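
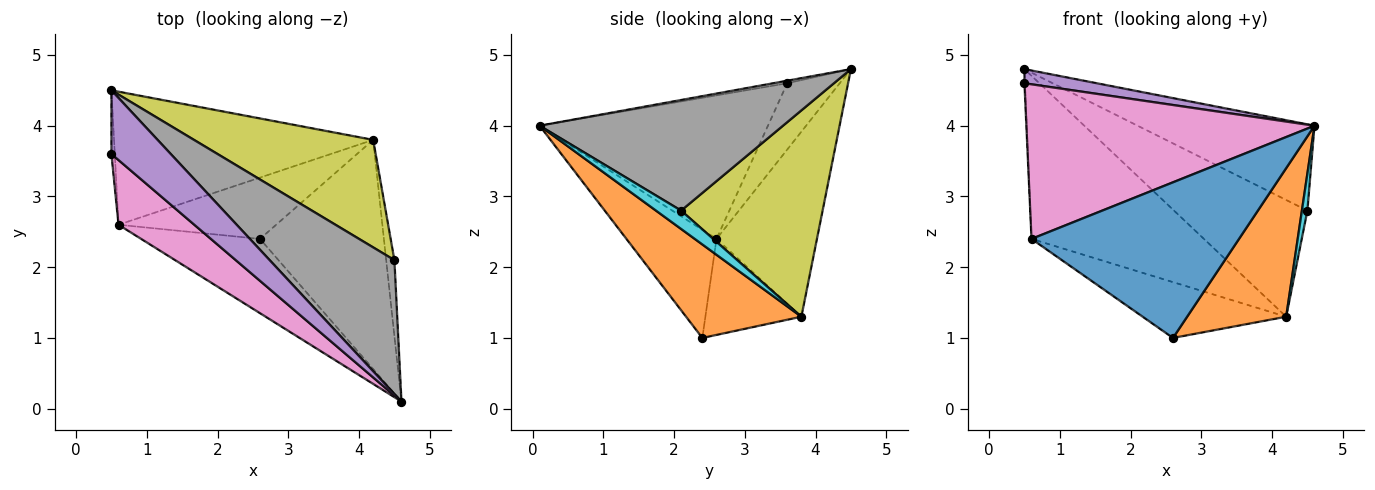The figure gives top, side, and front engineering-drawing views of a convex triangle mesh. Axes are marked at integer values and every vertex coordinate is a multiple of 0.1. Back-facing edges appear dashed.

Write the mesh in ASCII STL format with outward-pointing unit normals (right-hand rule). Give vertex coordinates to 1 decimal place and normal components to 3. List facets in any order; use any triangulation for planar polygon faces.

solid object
 facet normal -0.365 -0.840 -0.401
  outer loop
   vertex 0.6 2.6 2.4
   vertex 2.6 2.4 1.0
   vertex 4.6 0.1 4.0
  endloop
 endfacet
 facet normal 0.535 -0.460 -0.709
  outer loop
   vertex 4.2 3.8 1.3
   vertex 4.6 0.1 4.0
   vertex 2.6 2.4 1.0
  endloop
 endfacet
 facet normal -0.411 0.706 -0.576
  outer loop
   vertex 4.2 3.8 1.3
   vertex 0.6 2.6 2.4
   vertex 0.5 4.5 4.8
  endloop
 endfacet
 facet normal -0.411 0.614 -0.674
  outer loop
   vertex 4.2 3.8 1.3
   vertex 2.6 2.4 1.0
   vertex 0.6 2.6 2.4
  endloop
 endfacet
 facet normal -0.042 -0.217 0.975
  outer loop
   vertex 0.5 3.6 4.6
   vertex 4.6 0.1 4.0
   vertex 0.5 4.5 4.8
  endloop
 endfacet
 facet normal -0.999 0.011 -0.050
  outer loop
   vertex 0.5 3.6 4.6
   vertex 0.5 4.5 4.8
   vertex 0.6 2.6 2.4
  endloop
 endfacet
 facet normal -0.590 -0.745 0.312
  outer loop
   vertex 0.5 3.6 4.6
   vertex 0.6 2.6 2.4
   vertex 4.6 0.1 4.0
  endloop
 endfacet
 facet normal 0.598 0.434 0.674
  outer loop
   vertex 4.5 2.1 2.8
   vertex 0.5 4.5 4.8
   vertex 4.6 0.1 4.0
  endloop
 endfacet
 facet normal 0.615 0.580 0.534
  outer loop
   vertex 4.5 2.1 2.8
   vertex 4.2 3.8 1.3
   vertex 0.5 4.5 4.8
  endloop
 endfacet
 facet normal 0.895 -0.196 -0.401
  outer loop
   vertex 4.5 2.1 2.8
   vertex 4.6 0.1 4.0
   vertex 4.2 3.8 1.3
  endloop
 endfacet
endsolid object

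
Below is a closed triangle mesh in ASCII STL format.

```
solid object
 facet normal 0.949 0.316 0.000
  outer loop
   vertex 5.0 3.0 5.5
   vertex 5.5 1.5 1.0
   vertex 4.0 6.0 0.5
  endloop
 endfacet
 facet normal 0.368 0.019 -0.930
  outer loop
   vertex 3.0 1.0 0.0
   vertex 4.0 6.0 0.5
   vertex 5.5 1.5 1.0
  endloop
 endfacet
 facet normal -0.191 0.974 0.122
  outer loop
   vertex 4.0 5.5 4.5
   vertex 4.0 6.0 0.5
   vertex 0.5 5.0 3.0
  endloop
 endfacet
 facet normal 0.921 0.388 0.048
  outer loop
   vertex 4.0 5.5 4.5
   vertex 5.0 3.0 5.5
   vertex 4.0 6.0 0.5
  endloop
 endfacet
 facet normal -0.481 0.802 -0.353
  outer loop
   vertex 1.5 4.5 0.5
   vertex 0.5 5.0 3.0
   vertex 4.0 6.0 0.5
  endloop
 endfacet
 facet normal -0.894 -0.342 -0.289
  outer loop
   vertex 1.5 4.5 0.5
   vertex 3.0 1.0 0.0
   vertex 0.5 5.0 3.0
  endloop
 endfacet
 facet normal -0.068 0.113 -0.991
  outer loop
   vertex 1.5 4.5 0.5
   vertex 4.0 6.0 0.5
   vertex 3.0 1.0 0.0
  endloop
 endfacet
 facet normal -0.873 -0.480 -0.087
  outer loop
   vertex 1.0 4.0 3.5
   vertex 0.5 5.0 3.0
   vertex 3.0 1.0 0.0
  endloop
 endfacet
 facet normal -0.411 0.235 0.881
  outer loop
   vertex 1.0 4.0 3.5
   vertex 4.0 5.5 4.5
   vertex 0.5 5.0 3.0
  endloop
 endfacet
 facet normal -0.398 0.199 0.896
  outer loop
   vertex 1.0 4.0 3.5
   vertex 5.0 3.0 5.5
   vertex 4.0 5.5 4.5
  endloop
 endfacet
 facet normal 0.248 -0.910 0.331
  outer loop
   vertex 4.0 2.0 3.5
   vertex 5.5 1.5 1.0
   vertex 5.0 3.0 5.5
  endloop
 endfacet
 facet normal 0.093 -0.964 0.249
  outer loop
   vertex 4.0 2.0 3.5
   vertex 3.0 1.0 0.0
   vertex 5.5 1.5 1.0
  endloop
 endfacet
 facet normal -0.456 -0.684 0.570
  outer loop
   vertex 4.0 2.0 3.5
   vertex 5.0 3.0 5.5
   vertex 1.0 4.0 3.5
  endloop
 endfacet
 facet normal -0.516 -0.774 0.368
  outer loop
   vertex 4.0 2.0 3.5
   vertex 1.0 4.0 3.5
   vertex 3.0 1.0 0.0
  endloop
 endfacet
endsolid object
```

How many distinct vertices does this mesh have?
9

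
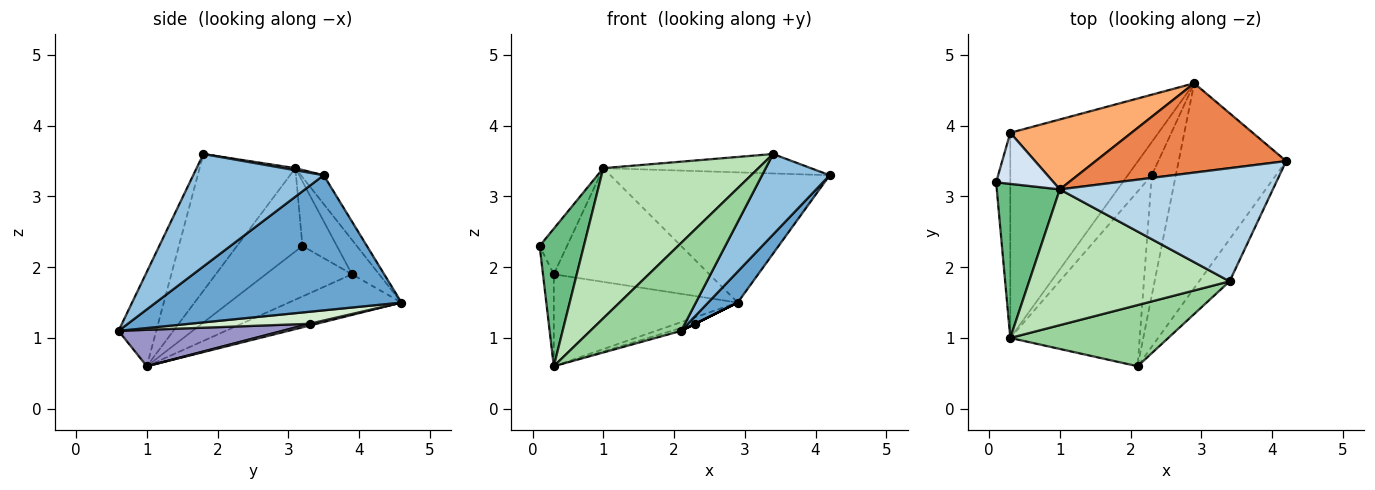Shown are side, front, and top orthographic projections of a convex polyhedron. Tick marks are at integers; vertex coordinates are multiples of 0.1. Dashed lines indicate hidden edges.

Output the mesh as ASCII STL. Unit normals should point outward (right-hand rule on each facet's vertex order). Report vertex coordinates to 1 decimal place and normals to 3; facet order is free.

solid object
 facet normal 0.779 -0.094 -0.620
  outer loop
   vertex 2.9 4.6 1.5
   vertex 4.2 3.5 3.3
   vertex 2.1 0.6 1.1
  endloop
 endfacet
 facet normal 0.863 -0.447 -0.234
  outer loop
   vertex 3.4 1.8 3.6
   vertex 2.1 0.6 1.1
   vertex 4.2 3.5 3.3
  endloop
 endfacet
 facet normal 0.010 0.169 0.986
  outer loop
   vertex 1.0 3.1 3.4
   vertex 3.4 1.8 3.6
   vertex 4.2 3.5 3.3
  endloop
 endfacet
 facet normal -0.642 0.510 0.572
  outer loop
   vertex 1.0 3.1 3.4
   vertex 0.3 3.9 1.9
   vertex 0.1 3.2 2.3
  endloop
 endfacet
 facet normal -0.085 0.822 0.564
  outer loop
   vertex 1.0 3.1 3.4
   vertex 4.2 3.5 3.3
   vertex 2.9 4.6 1.5
  endloop
 endfacet
 facet normal -0.147 0.843 0.518
  outer loop
   vertex 1.0 3.1 3.4
   vertex 2.9 4.6 1.5
   vertex 0.3 3.9 1.9
  endloop
 endfacet
 facet normal -0.243 0.397 -0.885
  outer loop
   vertex 0.3 1.0 0.6
   vertex 0.3 3.9 1.9
   vertex 2.9 4.6 1.5
  endloop
 endfacet
 facet normal -0.956 0.120 -0.268
  outer loop
   vertex 0.3 1.0 0.6
   vertex 0.1 3.2 2.3
   vertex 0.3 3.9 1.9
  endloop
 endfacet
 facet normal -0.702 -0.474 0.531
  outer loop
   vertex 0.3 1.0 0.6
   vertex 1.0 3.1 3.4
   vertex 0.1 3.2 2.3
  endloop
 endfacet
 facet normal -0.323 -0.777 0.541
  outer loop
   vertex 0.3 1.0 0.6
   vertex 2.1 0.6 1.1
   vertex 3.4 1.8 3.6
  endloop
 endfacet
 facet normal -0.416 -0.674 0.610
  outer loop
   vertex 0.3 1.0 0.6
   vertex 3.4 1.8 3.6
   vertex 1.0 3.1 3.4
  endloop
 endfacet
 facet normal 0.447 0.000 -0.894
  outer loop
   vertex 2.3 3.3 1.2
   vertex 2.9 4.6 1.5
   vertex 2.1 0.6 1.1
  endloop
 endfacet
 facet normal 0.271 0.016 -0.963
  outer loop
   vertex 2.3 3.3 1.2
   vertex 2.1 0.6 1.1
   vertex 0.3 1.0 0.6
  endloop
 endfacet
 facet normal 0.072 0.193 -0.979
  outer loop
   vertex 2.3 3.3 1.2
   vertex 0.3 1.0 0.6
   vertex 2.9 4.6 1.5
  endloop
 endfacet
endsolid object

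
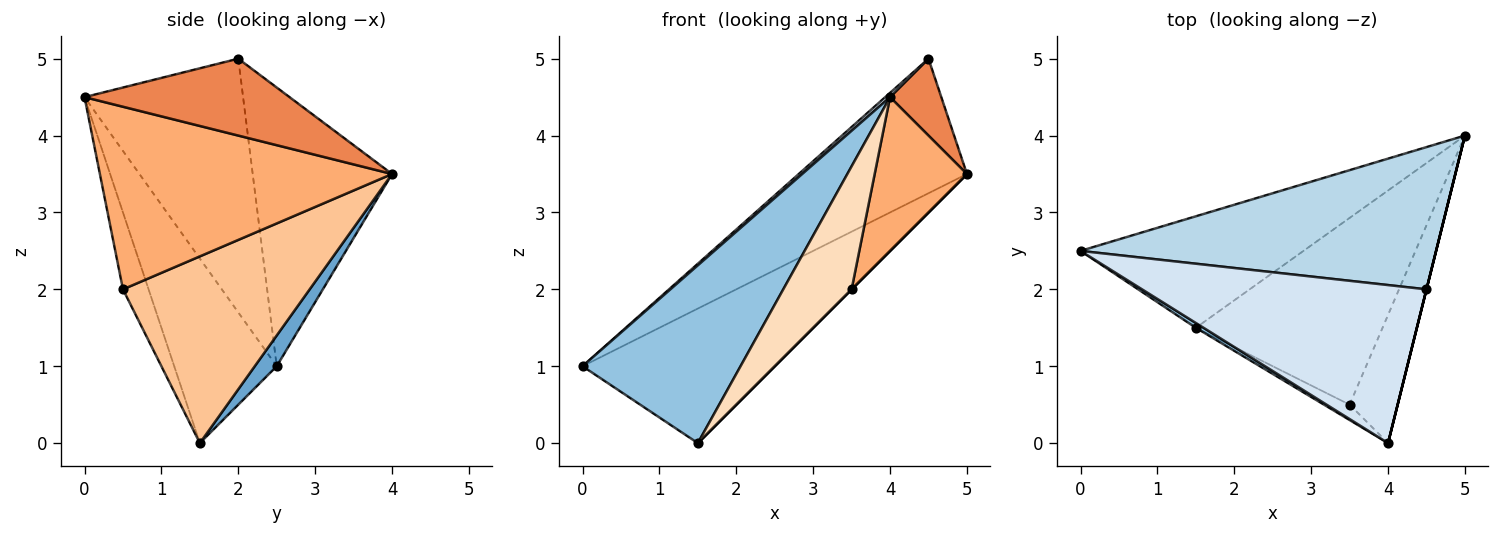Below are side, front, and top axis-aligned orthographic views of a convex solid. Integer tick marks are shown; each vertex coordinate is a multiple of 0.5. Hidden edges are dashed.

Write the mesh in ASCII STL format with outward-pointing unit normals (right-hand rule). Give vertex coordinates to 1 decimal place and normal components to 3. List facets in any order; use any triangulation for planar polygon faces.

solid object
 facet normal 0.088 0.767 -0.636
  outer loop
   vertex 1.5 1.5 0.0
   vertex 0.0 2.5 1.0
   vertex 5.0 4.0 3.5
  endloop
 endfacet
 facet normal -0.544 -0.839 0.023
  outer loop
   vertex 1.5 1.5 0.0
   vertex 4.0 0.0 4.5
   vertex 0.0 2.5 1.0
  endloop
 endfacet
 facet normal -0.495 0.597 0.631
  outer loop
   vertex 4.5 2.0 5.0
   vertex 5.0 4.0 3.5
   vertex 0.0 2.5 1.0
  endloop
 endfacet
 facet normal -0.665 -0.020 0.746
  outer loop
   vertex 4.5 2.0 5.0
   vertex 0.0 2.5 1.0
   vertex 4.0 0.0 4.5
  endloop
 endfacet
 facet normal 0.970 -0.243 0.000
  outer loop
   vertex 4.5 2.0 5.0
   vertex 4.0 0.0 4.5
   vertex 5.0 4.0 3.5
  endloop
 endfacet
 facet normal 0.925 -0.292 -0.243
  outer loop
   vertex 3.5 0.5 2.0
   vertex 5.0 4.0 3.5
   vertex 4.0 0.0 4.5
  endloop
 endfacet
 facet normal 0.707 0.000 -0.707
  outer loop
   vertex 3.5 0.5 2.0
   vertex 1.5 1.5 0.0
   vertex 5.0 4.0 3.5
  endloop
 endfacet
 facet normal -0.349 -0.930 -0.116
  outer loop
   vertex 3.5 0.5 2.0
   vertex 4.0 0.0 4.5
   vertex 1.5 1.5 0.0
  endloop
 endfacet
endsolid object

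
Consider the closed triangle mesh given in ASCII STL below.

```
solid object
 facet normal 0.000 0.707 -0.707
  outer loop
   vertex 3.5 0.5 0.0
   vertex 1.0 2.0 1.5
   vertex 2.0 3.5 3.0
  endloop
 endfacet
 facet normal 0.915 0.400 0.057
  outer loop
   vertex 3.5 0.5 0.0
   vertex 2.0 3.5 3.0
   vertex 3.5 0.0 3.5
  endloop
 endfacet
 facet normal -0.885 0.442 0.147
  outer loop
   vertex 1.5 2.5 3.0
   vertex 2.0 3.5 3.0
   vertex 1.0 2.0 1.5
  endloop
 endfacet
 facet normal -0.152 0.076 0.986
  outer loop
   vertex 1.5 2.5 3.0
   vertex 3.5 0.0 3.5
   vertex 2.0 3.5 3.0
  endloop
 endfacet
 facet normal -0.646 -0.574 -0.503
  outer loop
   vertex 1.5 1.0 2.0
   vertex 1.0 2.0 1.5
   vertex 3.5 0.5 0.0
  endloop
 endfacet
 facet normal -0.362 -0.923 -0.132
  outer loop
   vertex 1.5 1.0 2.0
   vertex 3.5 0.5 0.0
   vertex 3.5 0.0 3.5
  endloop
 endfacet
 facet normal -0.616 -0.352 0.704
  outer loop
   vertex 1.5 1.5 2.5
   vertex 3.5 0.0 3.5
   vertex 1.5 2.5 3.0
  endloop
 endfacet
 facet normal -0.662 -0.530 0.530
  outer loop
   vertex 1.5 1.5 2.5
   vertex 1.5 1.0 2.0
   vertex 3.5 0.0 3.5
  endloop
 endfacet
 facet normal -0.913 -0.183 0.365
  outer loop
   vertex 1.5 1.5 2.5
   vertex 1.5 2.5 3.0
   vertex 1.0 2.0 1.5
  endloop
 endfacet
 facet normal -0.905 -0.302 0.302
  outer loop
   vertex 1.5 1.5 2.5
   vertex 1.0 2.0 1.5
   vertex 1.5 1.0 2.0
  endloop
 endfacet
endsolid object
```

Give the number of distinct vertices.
7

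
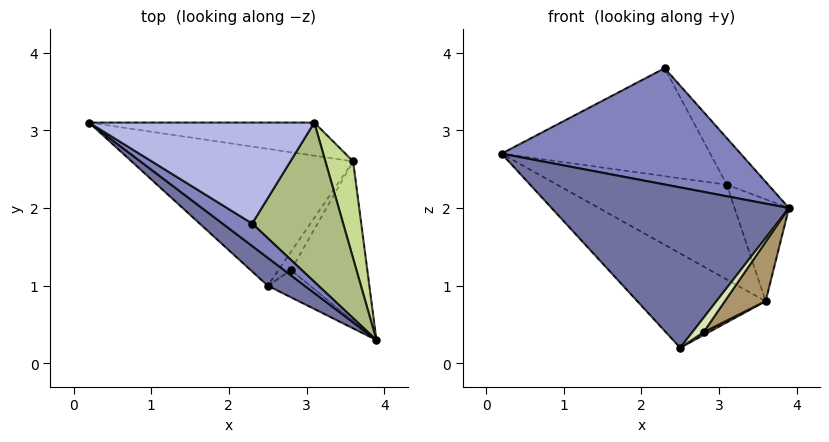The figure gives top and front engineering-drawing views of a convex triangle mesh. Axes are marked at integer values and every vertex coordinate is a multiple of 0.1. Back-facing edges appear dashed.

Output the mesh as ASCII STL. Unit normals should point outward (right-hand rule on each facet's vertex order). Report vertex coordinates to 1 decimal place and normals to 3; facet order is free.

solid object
 facet normal -0.581 -0.802 0.140
  outer loop
   vertex 2.5 1.0 0.2
   vertex 3.9 0.3 2.0
   vertex 0.2 3.1 2.7
  endloop
 endfacet
 facet normal -0.577 -0.802 0.155
  outer loop
   vertex 2.3 1.8 3.8
   vertex 0.2 3.1 2.7
   vertex 3.9 0.3 2.0
  endloop
 endfacet
 facet normal -0.352 0.531 -0.770
  outer loop
   vertex 3.6 2.6 0.8
   vertex 2.5 1.0 0.2
   vertex 0.2 3.1 2.7
  endloop
 endfacet
 facet normal 0.094 0.727 0.680
  outer loop
   vertex 3.1 3.1 2.3
   vertex 0.2 3.1 2.7
   vertex 2.3 1.8 3.8
  endloop
 endfacet
 facet normal -0.045 0.943 -0.330
  outer loop
   vertex 3.1 3.1 2.3
   vertex 3.6 2.6 0.8
   vertex 0.2 3.1 2.7
  endloop
 endfacet
 facet normal 0.802 0.168 0.573
  outer loop
   vertex 3.1 3.1 2.3
   vertex 2.3 1.8 3.8
   vertex 3.9 0.3 2.0
  endloop
 endfacet
 facet normal 0.941 0.244 0.232
  outer loop
   vertex 3.1 3.1 2.3
   vertex 3.9 0.3 2.0
   vertex 3.6 2.6 0.8
  endloop
 endfacet
 facet normal 0.670 -0.348 -0.656
  outer loop
   vertex 2.8 1.2 0.4
   vertex 3.9 0.3 2.0
   vertex 2.5 1.0 0.2
  endloop
 endfacet
 facet normal 0.733 -0.237 -0.637
  outer loop
   vertex 2.8 1.2 0.4
   vertex 3.6 2.6 0.8
   vertex 3.9 0.3 2.0
  endloop
 endfacet
 facet normal 0.605 -0.121 -0.787
  outer loop
   vertex 2.8 1.2 0.4
   vertex 2.5 1.0 0.2
   vertex 3.6 2.6 0.8
  endloop
 endfacet
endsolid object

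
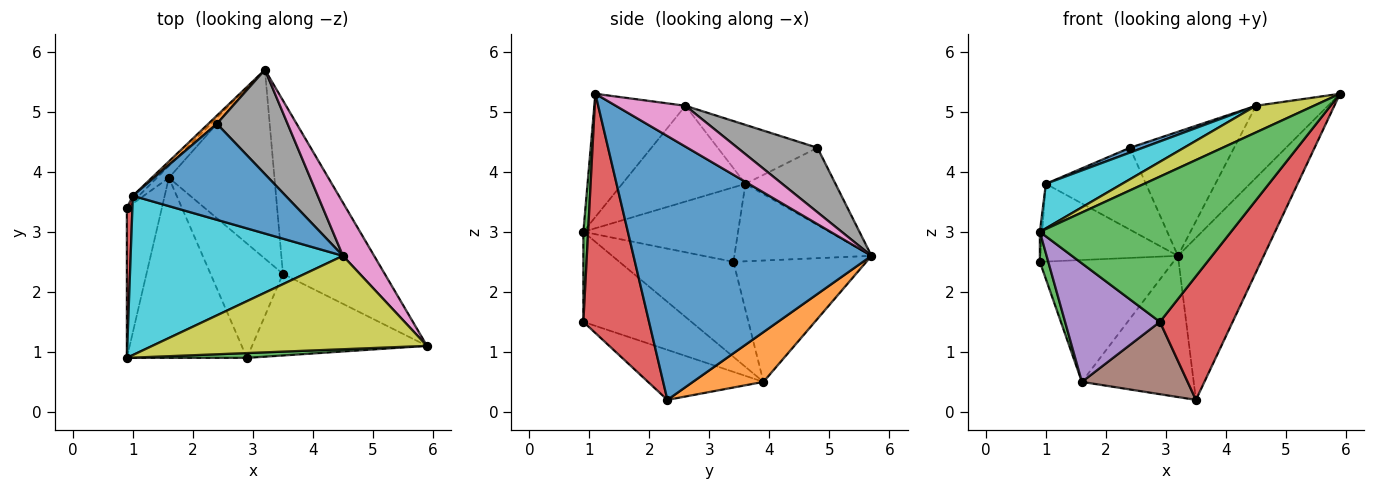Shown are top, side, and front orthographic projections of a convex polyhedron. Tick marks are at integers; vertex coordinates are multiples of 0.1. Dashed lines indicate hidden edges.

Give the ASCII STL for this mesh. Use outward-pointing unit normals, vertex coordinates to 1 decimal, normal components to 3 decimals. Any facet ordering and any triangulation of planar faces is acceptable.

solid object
 facet normal 0.884 0.319 -0.341
  outer loop
   vertex 3.5 2.3 0.2
   vertex 3.2 5.7 2.6
   vertex 5.9 1.1 5.3
  endloop
 endfacet
 facet normal 0.353 0.560 -0.749
  outer loop
   vertex 1.6 3.9 0.5
   vertex 3.2 5.7 2.6
   vertex 3.5 2.3 0.2
  endloop
 endfacet
 facet normal 0.025 -0.999 0.033
  outer loop
   vertex 2.9 0.9 1.5
   vertex 5.9 1.1 5.3
   vertex 0.9 0.9 3.0
  endloop
 endfacet
 facet normal 0.602 -0.667 -0.440
  outer loop
   vertex 2.9 0.9 1.5
   vertex 3.5 2.3 0.2
   vertex 5.9 1.1 5.3
  endloop
 endfacet
 facet normal -0.531 -0.466 -0.708
  outer loop
   vertex 2.9 0.9 1.5
   vertex 0.9 0.9 3.0
   vertex 1.6 3.9 0.5
  endloop
 endfacet
 facet normal -0.504 -0.462 -0.730
  outer loop
   vertex 2.9 0.9 1.5
   vertex 1.6 3.9 0.5
   vertex 3.5 2.3 0.2
  endloop
 endfacet
 facet normal 0.614 0.635 0.469
  outer loop
   vertex 4.5 2.6 5.1
   vertex 5.9 1.1 5.3
   vertex 3.2 5.7 2.6
  endloop
 endfacet
 facet normal 0.506 0.660 0.555
  outer loop
   vertex 4.5 2.6 5.1
   vertex 3.2 5.7 2.6
   vertex 2.4 4.8 4.4
  endloop
 endfacet
 facet normal -0.396 -0.252 0.883
  outer loop
   vertex 4.5 2.6 5.1
   vertex 0.9 0.9 3.0
   vertex 5.9 1.1 5.3
  endloop
 endfacet
 facet normal -0.399 -0.247 0.883
  outer loop
   vertex 1.0 3.6 3.8
   vertex 0.9 0.9 3.0
   vertex 4.5 2.6 5.1
  endloop
 endfacet
 facet normal -0.359 -0.047 0.932
  outer loop
   vertex 1.0 3.6 3.8
   vertex 4.5 2.6 5.1
   vertex 2.4 4.8 4.4
  endloop
 endfacet
 facet normal -0.667 0.741 0.074
  outer loop
   vertex 1.0 3.6 3.8
   vertex 2.4 4.8 4.4
   vertex 3.2 5.7 2.6
  endloop
 endfacet
 facet normal -0.936 -0.069 -0.345
  outer loop
   vertex 0.9 3.4 2.5
   vertex 1.6 3.9 0.5
   vertex 0.9 0.9 3.0
  endloop
 endfacet
 facet normal -0.997 0.015 0.074
  outer loop
   vertex 0.9 3.4 2.5
   vertex 0.9 0.9 3.0
   vertex 1.0 3.6 3.8
  endloop
 endfacet
 facet normal -0.704 0.707 -0.070
  outer loop
   vertex 0.9 3.4 2.5
   vertex 3.2 5.7 2.6
   vertex 1.6 3.9 0.5
  endloop
 endfacet
 facet normal -0.705 0.707 -0.055
  outer loop
   vertex 0.9 3.4 2.5
   vertex 1.0 3.6 3.8
   vertex 3.2 5.7 2.6
  endloop
 endfacet
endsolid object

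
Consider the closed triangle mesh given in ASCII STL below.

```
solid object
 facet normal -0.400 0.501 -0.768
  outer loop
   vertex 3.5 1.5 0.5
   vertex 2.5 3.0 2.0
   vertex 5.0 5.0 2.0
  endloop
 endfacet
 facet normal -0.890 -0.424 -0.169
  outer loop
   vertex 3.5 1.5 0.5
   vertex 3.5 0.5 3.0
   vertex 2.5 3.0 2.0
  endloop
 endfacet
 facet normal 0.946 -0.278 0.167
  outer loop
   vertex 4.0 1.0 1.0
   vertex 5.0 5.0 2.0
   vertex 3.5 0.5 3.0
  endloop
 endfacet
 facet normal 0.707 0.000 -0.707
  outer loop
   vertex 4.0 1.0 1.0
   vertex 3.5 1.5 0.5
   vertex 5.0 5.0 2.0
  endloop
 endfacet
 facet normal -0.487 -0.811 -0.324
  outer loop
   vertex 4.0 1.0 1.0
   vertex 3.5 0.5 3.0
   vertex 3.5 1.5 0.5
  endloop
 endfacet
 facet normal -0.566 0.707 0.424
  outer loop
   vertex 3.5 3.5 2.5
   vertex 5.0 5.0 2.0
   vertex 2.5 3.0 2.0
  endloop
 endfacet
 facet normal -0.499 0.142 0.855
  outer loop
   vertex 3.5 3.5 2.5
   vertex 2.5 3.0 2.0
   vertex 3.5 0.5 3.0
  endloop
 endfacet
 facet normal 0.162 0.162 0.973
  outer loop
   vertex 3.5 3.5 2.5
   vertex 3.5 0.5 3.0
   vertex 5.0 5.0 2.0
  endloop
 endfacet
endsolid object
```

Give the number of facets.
8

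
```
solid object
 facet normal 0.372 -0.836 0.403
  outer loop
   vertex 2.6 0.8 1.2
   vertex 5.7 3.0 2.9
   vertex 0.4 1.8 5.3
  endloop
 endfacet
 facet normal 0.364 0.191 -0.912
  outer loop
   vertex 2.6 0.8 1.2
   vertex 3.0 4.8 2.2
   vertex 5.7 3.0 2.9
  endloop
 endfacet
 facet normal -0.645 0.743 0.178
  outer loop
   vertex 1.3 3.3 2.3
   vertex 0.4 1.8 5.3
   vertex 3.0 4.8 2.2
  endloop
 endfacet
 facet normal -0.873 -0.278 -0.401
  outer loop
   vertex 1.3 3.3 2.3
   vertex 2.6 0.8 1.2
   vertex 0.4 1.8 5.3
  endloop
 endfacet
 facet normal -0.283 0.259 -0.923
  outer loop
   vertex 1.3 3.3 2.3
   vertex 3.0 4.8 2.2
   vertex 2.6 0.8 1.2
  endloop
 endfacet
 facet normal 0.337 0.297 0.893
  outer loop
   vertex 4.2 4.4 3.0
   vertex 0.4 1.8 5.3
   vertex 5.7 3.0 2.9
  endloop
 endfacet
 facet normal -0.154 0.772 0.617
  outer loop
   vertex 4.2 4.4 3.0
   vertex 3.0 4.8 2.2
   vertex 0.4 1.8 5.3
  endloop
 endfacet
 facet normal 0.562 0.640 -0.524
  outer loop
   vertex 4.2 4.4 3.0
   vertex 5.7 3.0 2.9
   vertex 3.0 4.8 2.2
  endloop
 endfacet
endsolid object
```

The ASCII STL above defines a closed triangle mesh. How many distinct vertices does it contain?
6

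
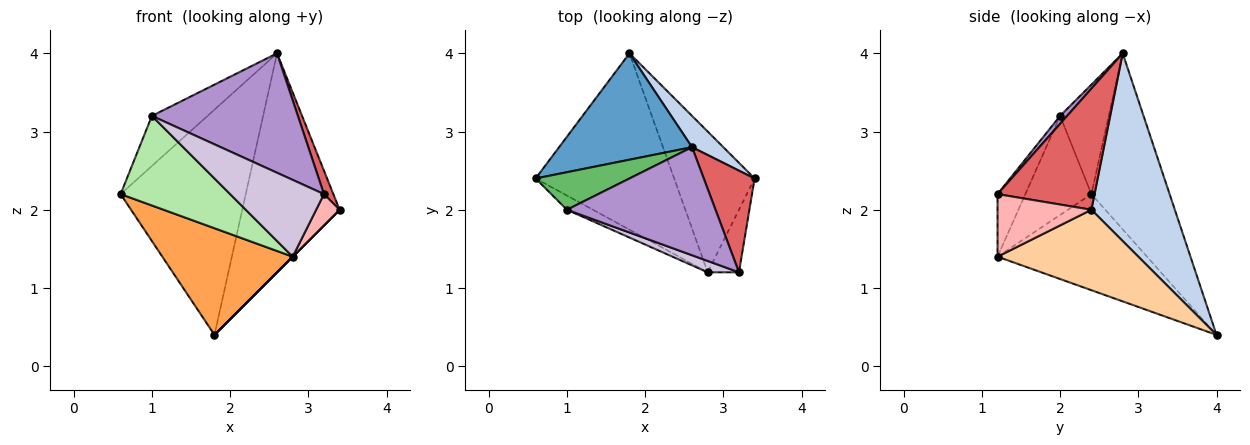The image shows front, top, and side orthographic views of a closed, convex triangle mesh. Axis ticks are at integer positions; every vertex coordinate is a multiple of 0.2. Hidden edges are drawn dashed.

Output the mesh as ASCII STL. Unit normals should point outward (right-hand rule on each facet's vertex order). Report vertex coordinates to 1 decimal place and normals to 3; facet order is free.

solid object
 facet normal -0.492 0.787 0.372
  outer loop
   vertex 2.6 2.8 4.0
   vertex 1.8 4.0 0.4
   vertex 0.6 2.4 2.2
  endloop
 endfacet
 facet normal 0.647 0.755 0.108
  outer loop
   vertex 2.6 2.8 4.0
   vertex 3.4 2.4 2.0
   vertex 1.8 4.0 0.4
  endloop
 endfacet
 facet normal -0.510 -0.445 -0.736
  outer loop
   vertex 2.8 1.2 1.4
   vertex 0.6 2.4 2.2
   vertex 1.8 4.0 0.4
  endloop
 endfacet
 facet normal 0.707 0.000 -0.707
  outer loop
   vertex 2.8 1.2 1.4
   vertex 1.8 4.0 0.4
   vertex 3.4 2.4 2.0
  endloop
 endfacet
 facet normal -0.573 0.655 0.492
  outer loop
   vertex 1.0 2.0 3.2
   vertex 2.6 2.8 4.0
   vertex 0.6 2.4 2.2
  endloop
 endfacet
 facet normal -0.512 -0.848 -0.135
  outer loop
   vertex 1.0 2.0 3.2
   vertex 0.6 2.4 2.2
   vertex 2.8 1.2 1.4
  endloop
 endfacet
 facet normal 0.919 -0.089 0.385
  outer loop
   vertex 3.2 1.2 2.2
   vertex 3.4 2.4 2.0
   vertex 2.6 2.8 4.0
  endloop
 endfacet
 facet normal 0.873 -0.218 -0.436
  outer loop
   vertex 3.2 1.2 2.2
   vertex 2.8 1.2 1.4
   vertex 3.4 2.4 2.0
  endloop
 endfacet
 facet normal 0.035 -0.741 0.670
  outer loop
   vertex 3.2 1.2 2.2
   vertex 2.6 2.8 4.0
   vertex 1.0 2.0 3.2
  endloop
 endfacet
 facet normal -0.281 -0.949 0.141
  outer loop
   vertex 3.2 1.2 2.2
   vertex 1.0 2.0 3.2
   vertex 2.8 1.2 1.4
  endloop
 endfacet
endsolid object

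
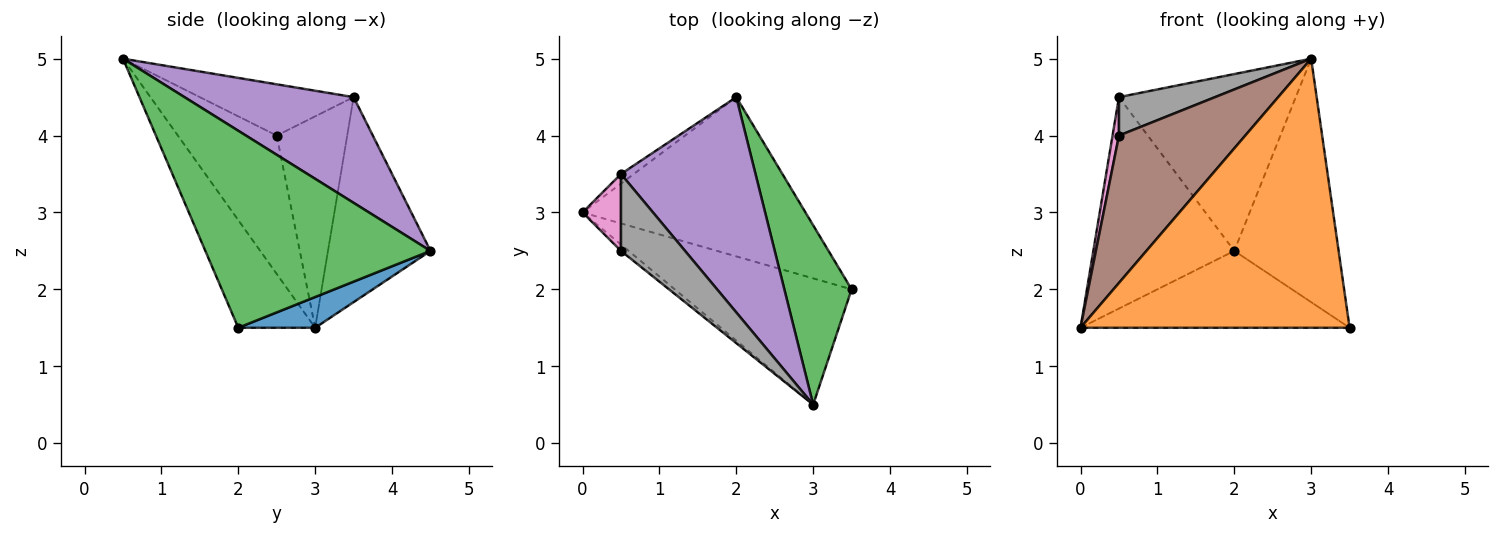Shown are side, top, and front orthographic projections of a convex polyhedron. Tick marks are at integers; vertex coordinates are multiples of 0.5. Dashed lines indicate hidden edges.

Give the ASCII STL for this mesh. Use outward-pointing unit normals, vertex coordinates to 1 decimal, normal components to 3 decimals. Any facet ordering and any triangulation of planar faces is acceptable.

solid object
 facet normal 0.123 0.431 -0.894
  outer loop
   vertex 2.0 4.5 2.5
   vertex 3.5 2.0 1.5
   vertex 0.0 3.0 1.5
  endloop
 endfacet
 facet normal -0.250 -0.876 -0.411
  outer loop
   vertex 3.0 0.5 5.0
   vertex 0.0 3.0 1.5
   vertex 3.5 2.0 1.5
  endloop
 endfacet
 facet normal 0.867 0.402 0.296
  outer loop
   vertex 3.0 0.5 5.0
   vertex 3.5 2.0 1.5
   vertex 2.0 4.5 2.5
  endloop
 endfacet
 facet normal -0.588 0.808 -0.037
  outer loop
   vertex 0.5 3.5 4.5
   vertex 2.0 4.5 2.5
   vertex 0.0 3.0 1.5
  endloop
 endfacet
 facet normal 0.519 0.543 0.661
  outer loop
   vertex 0.5 3.5 4.5
   vertex 3.0 0.5 5.0
   vertex 2.0 4.5 2.5
  endloop
 endfacet
 facet normal -0.616 -0.787 -0.034
  outer loop
   vertex 0.5 2.5 4.0
   vertex 0.0 3.0 1.5
   vertex 3.0 0.5 5.0
  endloop
 endfacet
 facet normal -0.980 -0.089 0.178
  outer loop
   vertex 0.5 2.5 4.0
   vertex 0.5 3.5 4.5
   vertex 0.0 3.0 1.5
  endloop
 endfacet
 facet normal -0.582 -0.364 0.727
  outer loop
   vertex 0.5 2.5 4.0
   vertex 3.0 0.5 5.0
   vertex 0.5 3.5 4.5
  endloop
 endfacet
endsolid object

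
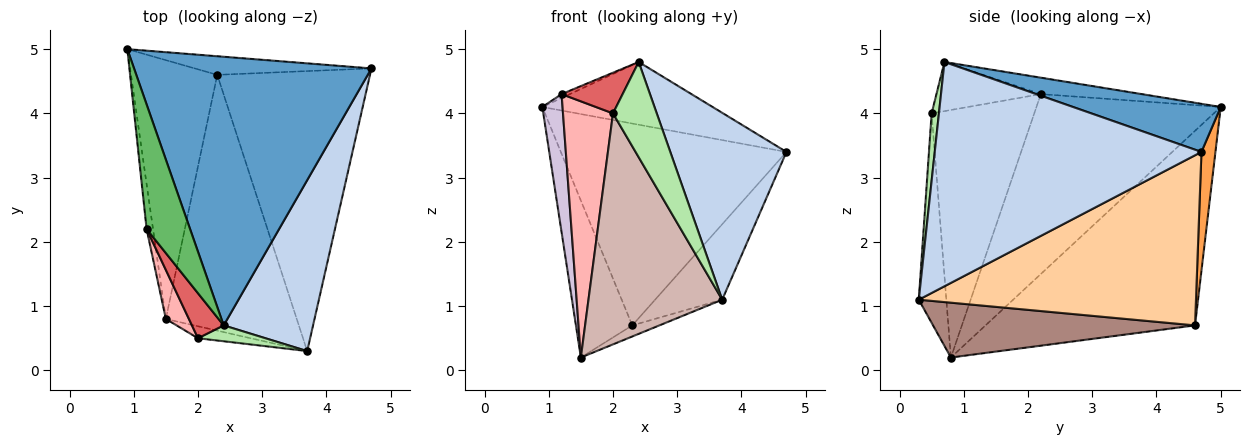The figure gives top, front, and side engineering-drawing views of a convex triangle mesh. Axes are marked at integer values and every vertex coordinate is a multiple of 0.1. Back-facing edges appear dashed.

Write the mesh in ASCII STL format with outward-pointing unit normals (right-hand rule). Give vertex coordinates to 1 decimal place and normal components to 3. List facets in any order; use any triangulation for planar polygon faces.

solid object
 facet normal 0.194 0.223 0.955
  outer loop
   vertex 2.4 0.7 4.8
   vertex 4.7 4.7 3.4
   vertex 0.9 5.0 4.1
  endloop
 endfacet
 facet normal 0.861 -0.375 0.343
  outer loop
   vertex 2.4 0.7 4.8
   vertex 3.7 0.3 1.1
   vertex 4.7 4.7 3.4
  endloop
 endfacet
 facet normal 0.062 0.994 -0.092
  outer loop
   vertex 2.3 4.6 0.7
   vertex 0.9 5.0 4.1
   vertex 4.7 4.7 3.4
  endloop
 endfacet
 facet normal 0.732 0.177 -0.658
  outer loop
   vertex 2.3 4.6 0.7
   vertex 4.7 4.7 3.4
   vertex 3.7 0.3 1.1
  endloop
 endfacet
 facet normal -0.353 0.029 0.935
  outer loop
   vertex 1.2 2.2 4.3
   vertex 2.4 0.7 4.8
   vertex 0.9 5.0 4.1
  endloop
 endfacet
 facet normal 0.162 -0.973 0.162
  outer loop
   vertex 2.0 0.5 4.0
   vertex 3.7 0.3 1.1
   vertex 2.4 0.7 4.8
  endloop
 endfacet
 facet normal -0.754 -0.441 0.487
  outer loop
   vertex 2.0 0.5 4.0
   vertex 2.4 0.7 4.8
   vertex 1.2 2.2 4.3
  endloop
 endfacet
 facet normal -0.896 -0.436 0.083
  outer loop
   vertex 1.5 0.8 0.2
   vertex 2.0 0.5 4.0
   vertex 1.2 2.2 4.3
  endloop
 endfacet
 facet normal -0.888 0.239 -0.394
  outer loop
   vertex 1.5 0.8 0.2
   vertex 0.9 5.0 4.1
   vertex 2.3 4.6 0.7
  endloop
 endfacet
 facet normal -0.993 -0.109 -0.035
  outer loop
   vertex 1.5 0.8 0.2
   vertex 1.2 2.2 4.3
   vertex 0.9 5.0 4.1
  endloop
 endfacet
 facet normal 0.386 0.040 -0.922
  outer loop
   vertex 1.5 0.8 0.2
   vertex 2.3 4.6 0.7
   vertex 3.7 0.3 1.1
  endloop
 endfacet
 facet normal -0.202 -0.978 -0.051
  outer loop
   vertex 1.5 0.8 0.2
   vertex 3.7 0.3 1.1
   vertex 2.0 0.5 4.0
  endloop
 endfacet
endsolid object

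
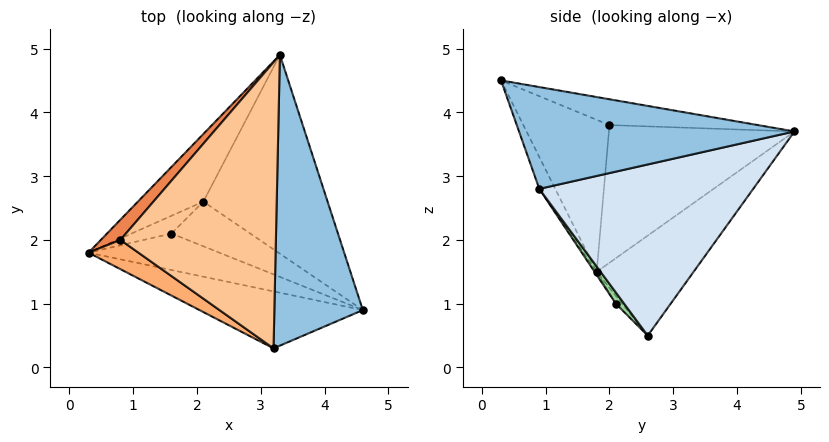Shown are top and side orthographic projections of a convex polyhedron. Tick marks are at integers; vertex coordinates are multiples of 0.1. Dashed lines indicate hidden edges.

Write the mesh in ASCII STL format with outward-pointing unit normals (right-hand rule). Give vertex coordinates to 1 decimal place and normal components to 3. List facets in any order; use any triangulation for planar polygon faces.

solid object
 facet normal -0.076 -0.919 -0.387
  outer loop
   vertex 3.2 0.3 4.5
   vertex 0.3 1.8 1.5
   vertex 4.6 0.9 2.8
  endloop
 endfacet
 facet normal 0.751 0.097 0.653
  outer loop
   vertex 3.2 0.3 4.5
   vertex 4.6 0.9 2.8
   vertex 3.3 4.9 3.7
  endloop
 endfacet
 facet normal -0.536 0.768 -0.351
  outer loop
   vertex 2.1 2.6 0.5
   vertex 0.3 1.8 1.5
   vertex 3.3 4.9 3.7
  endloop
 endfacet
 facet normal 0.753 0.368 -0.546
  outer loop
   vertex 2.1 2.6 0.5
   vertex 3.3 4.9 3.7
   vertex 4.6 0.9 2.8
  endloop
 endfacet
 facet normal -0.751 0.651 0.107
  outer loop
   vertex 0.8 2.0 3.8
   vertex 3.3 4.9 3.7
   vertex 0.3 1.8 1.5
  endloop
 endfacet
 facet normal -0.604 -0.772 0.198
  outer loop
   vertex 0.8 2.0 3.8
   vertex 0.3 1.8 1.5
   vertex 3.2 0.3 4.5
  endloop
 endfacet
 facet normal -0.161 0.173 0.972
  outer loop
   vertex 0.8 2.0 3.8
   vertex 3.2 0.3 4.5
   vertex 3.3 4.9 3.7
  endloop
 endfacet
 facet normal -0.013 -0.842 -0.539
  outer loop
   vertex 1.6 2.1 1.0
   vertex 4.6 0.9 2.8
   vertex 0.3 1.8 1.5
  endloop
 endfacet
 facet normal -0.154 -0.617 -0.772
  outer loop
   vertex 1.6 2.1 1.0
   vertex 0.3 1.8 1.5
   vertex 2.1 2.6 0.5
  endloop
 endfacet
 facet normal 0.094 -0.749 -0.656
  outer loop
   vertex 1.6 2.1 1.0
   vertex 2.1 2.6 0.5
   vertex 4.6 0.9 2.8
  endloop
 endfacet
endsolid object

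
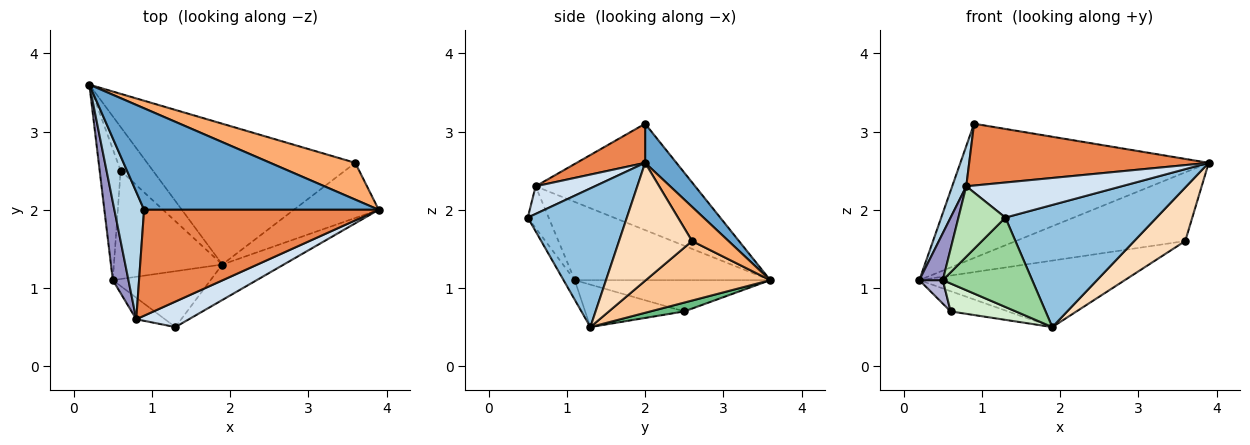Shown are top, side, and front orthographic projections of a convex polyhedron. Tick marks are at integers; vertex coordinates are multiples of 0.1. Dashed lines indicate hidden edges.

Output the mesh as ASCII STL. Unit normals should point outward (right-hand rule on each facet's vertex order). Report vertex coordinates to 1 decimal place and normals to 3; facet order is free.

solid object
 facet normal 0.100 0.794 0.600
  outer loop
   vertex 0.9 2.0 3.1
   vertex 3.9 2.0 2.6
   vertex 0.2 3.6 1.1
  endloop
 endfacet
 facet normal 0.533 -0.813 -0.236
  outer loop
   vertex 1.9 1.3 0.5
   vertex 3.9 2.0 2.6
   vertex 1.3 0.5 1.9
  endloop
 endfacet
 facet normal -0.960 -0.085 0.268
  outer loop
   vertex 0.8 0.6 2.3
   vertex 0.9 2.0 3.1
   vertex 0.2 3.6 1.1
  endloop
 endfacet
 facet normal 0.295 -0.773 0.562
  outer loop
   vertex 0.8 0.6 2.3
   vertex 1.3 0.5 1.9
   vertex 3.9 2.0 2.6
  endloop
 endfacet
 facet normal 0.142 -0.499 0.855
  outer loop
   vertex 0.8 0.6 2.3
   vertex 3.9 2.0 2.6
   vertex 0.9 2.0 3.1
  endloop
 endfacet
 facet normal 0.187 0.866 0.464
  outer loop
   vertex 3.6 2.6 1.6
   vertex 0.2 3.6 1.1
   vertex 3.9 2.0 2.6
  endloop
 endfacet
 facet normal 0.250 0.413 -0.875
  outer loop
   vertex 3.6 2.6 1.6
   vertex 1.9 1.3 0.5
   vertex 0.2 3.6 1.1
  endloop
 endfacet
 facet normal 0.706 -0.494 -0.508
  outer loop
   vertex 3.6 2.6 1.6
   vertex 3.9 2.0 2.6
   vertex 1.9 1.3 0.5
  endloop
 endfacet
 facet normal 0.241 0.408 -0.881
  outer loop
   vertex 0.6 2.5 0.7
   vertex 0.2 3.6 1.1
   vertex 1.9 1.3 0.5
  endloop
 endfacet
 facet normal -0.105 -0.843 -0.527
  outer loop
   vertex 0.5 1.1 1.1
   vertex 1.9 1.3 0.5
   vertex 1.3 0.5 1.9
  endloop
 endfacet
 facet normal -0.391 -0.880 -0.269
  outer loop
   vertex 0.5 1.1 1.1
   vertex 1.3 0.5 1.9
   vertex 0.8 0.6 2.3
  endloop
 endfacet
 facet normal -0.355 -0.233 -0.905
  outer loop
   vertex 0.5 1.1 1.1
   vertex 0.6 2.5 0.7
   vertex 1.9 1.3 0.5
  endloop
 endfacet
 facet normal -0.974 -0.117 0.195
  outer loop
   vertex 0.5 1.1 1.1
   vertex 0.8 0.6 2.3
   vertex 0.2 3.6 1.1
  endloop
 endfacet
 facet normal -0.827 -0.099 -0.554
  outer loop
   vertex 0.5 1.1 1.1
   vertex 0.2 3.6 1.1
   vertex 0.6 2.5 0.7
  endloop
 endfacet
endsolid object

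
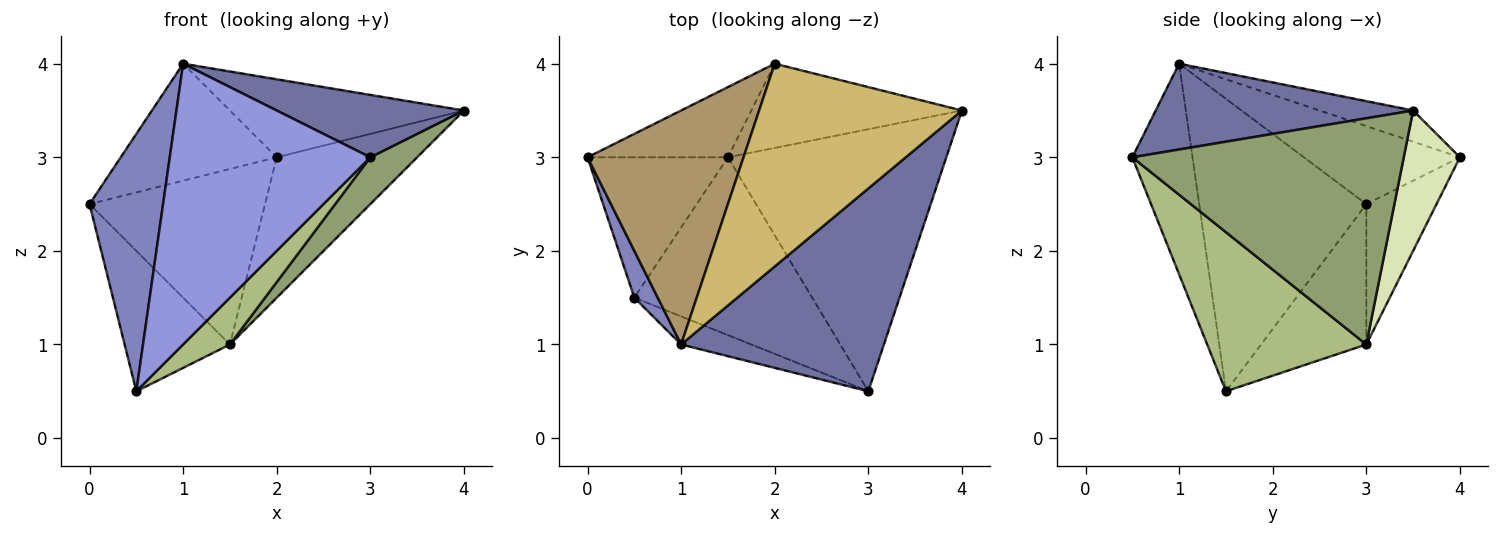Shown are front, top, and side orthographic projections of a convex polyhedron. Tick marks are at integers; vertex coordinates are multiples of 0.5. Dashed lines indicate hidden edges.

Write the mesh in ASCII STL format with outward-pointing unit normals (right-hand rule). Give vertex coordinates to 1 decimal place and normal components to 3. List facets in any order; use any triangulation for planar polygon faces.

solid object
 facet normal 0.375 -0.273 0.886
  outer loop
   vertex 1.0 1.0 4.0
   vertex 3.0 0.5 3.0
   vertex 4.0 3.5 3.5
  endloop
 endfacet
 facet normal -0.913 -0.402 0.073
  outer loop
   vertex 1.0 1.0 4.0
   vertex 0.0 3.0 2.5
   vertex 0.5 1.5 0.5
  endloop
 endfacet
 facet normal -0.286 -0.953 -0.095
  outer loop
   vertex 1.0 1.0 4.0
   vertex 0.5 1.5 0.5
   vertex 3.0 0.5 3.0
  endloop
 endfacet
 facet normal -0.577 0.577 -0.577
  outer loop
   vertex 1.5 3.0 1.0
   vertex 0.5 1.5 0.5
   vertex 0.0 3.0 2.5
  endloop
 endfacet
 facet normal 0.714 -0.123 -0.689
  outer loop
   vertex 1.5 3.0 1.0
   vertex 4.0 3.5 3.5
   vertex 3.0 0.5 3.0
  endloop
 endfacet
 facet normal 0.654 -0.192 -0.731
  outer loop
   vertex 1.5 3.0 1.0
   vertex 3.0 0.5 3.0
   vertex 0.5 1.5 0.5
  endloop
 endfacet
 facet normal -0.348 0.870 -0.348
  outer loop
   vertex 2.0 4.0 3.0
   vertex 1.5 3.0 1.0
   vertex 0.0 3.0 2.5
  endloop
 endfacet
 facet normal 0.324 0.811 -0.487
  outer loop
   vertex 2.0 4.0 3.0
   vertex 4.0 3.5 3.5
   vertex 1.5 3.0 1.0
  endloop
 endfacet
 facet normal -0.408 0.408 0.816
  outer loop
   vertex 2.0 4.0 3.0
   vertex 0.0 3.0 2.5
   vertex 1.0 1.0 4.0
  endloop
 endfacet
 facet normal -0.142 0.355 0.924
  outer loop
   vertex 2.0 4.0 3.0
   vertex 1.0 1.0 4.0
   vertex 4.0 3.5 3.5
  endloop
 endfacet
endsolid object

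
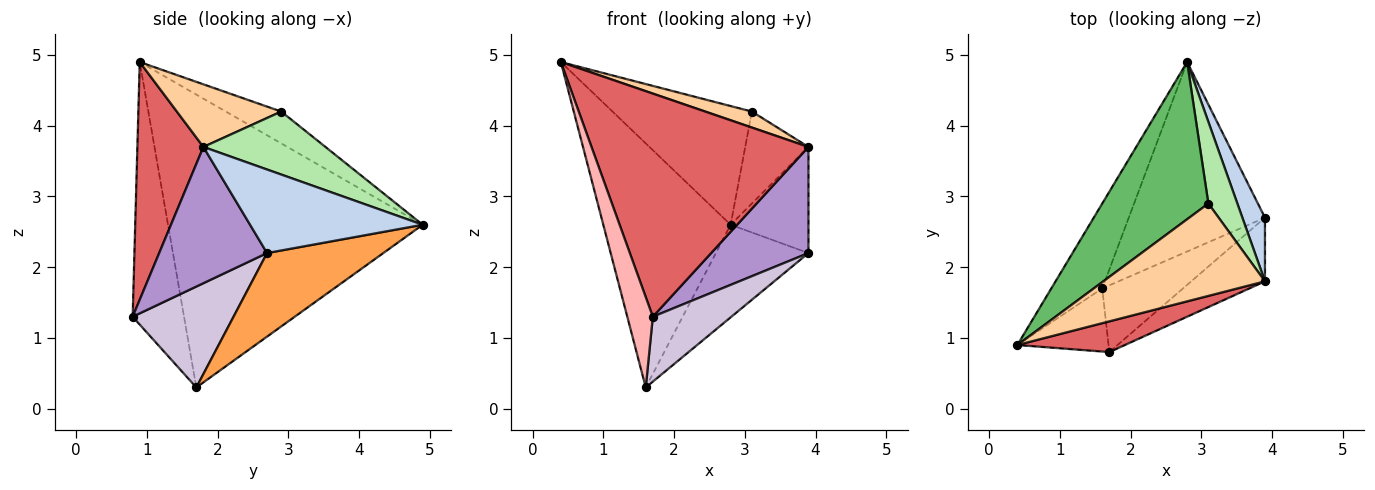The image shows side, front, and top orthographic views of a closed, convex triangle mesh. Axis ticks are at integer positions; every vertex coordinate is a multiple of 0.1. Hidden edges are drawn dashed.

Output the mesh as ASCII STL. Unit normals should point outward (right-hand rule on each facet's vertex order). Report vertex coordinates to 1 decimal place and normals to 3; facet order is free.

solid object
 facet normal -0.884 0.442 -0.154
  outer loop
   vertex 1.6 1.7 0.3
   vertex 0.4 0.9 4.9
   vertex 2.8 4.9 2.6
  endloop
 endfacet
 facet normal 0.885 0.399 0.239
  outer loop
   vertex 3.9 2.7 2.2
   vertex 2.8 4.9 2.6
   vertex 3.9 1.8 3.7
  endloop
 endfacet
 facet normal 0.483 0.384 -0.787
  outer loop
   vertex 3.9 2.7 2.2
   vertex 1.6 1.7 0.3
   vertex 2.8 4.9 2.6
  endloop
 endfacet
 facet normal 0.357 -0.159 0.921
  outer loop
   vertex 3.1 2.9 4.2
   vertex 0.4 0.9 4.9
   vertex 3.9 1.8 3.7
  endloop
 endfacet
 facet normal -0.233 0.586 0.776
  outer loop
   vertex 3.1 2.9 4.2
   vertex 2.8 4.9 2.6
   vertex 0.4 0.9 4.9
  endloop
 endfacet
 facet normal 0.822 0.426 0.378
  outer loop
   vertex 3.1 2.9 4.2
   vertex 3.9 1.8 3.7
   vertex 2.8 4.9 2.6
  endloop
 endfacet
 facet normal 0.289 -0.948 0.131
  outer loop
   vertex 1.7 0.8 1.3
   vertex 3.9 1.8 3.7
   vertex 0.4 0.9 4.9
  endloop
 endfacet
 facet normal -0.855 -0.425 -0.297
  outer loop
   vertex 1.7 0.8 1.3
   vertex 0.4 0.9 4.9
   vertex 1.6 1.7 0.3
  endloop
 endfacet
 facet normal 0.689 -0.621 -0.373
  outer loop
   vertex 1.7 0.8 1.3
   vertex 3.9 2.7 2.2
   vertex 3.9 1.8 3.7
  endloop
 endfacet
 facet normal 0.667 -0.519 -0.534
  outer loop
   vertex 1.7 0.8 1.3
   vertex 1.6 1.7 0.3
   vertex 3.9 2.7 2.2
  endloop
 endfacet
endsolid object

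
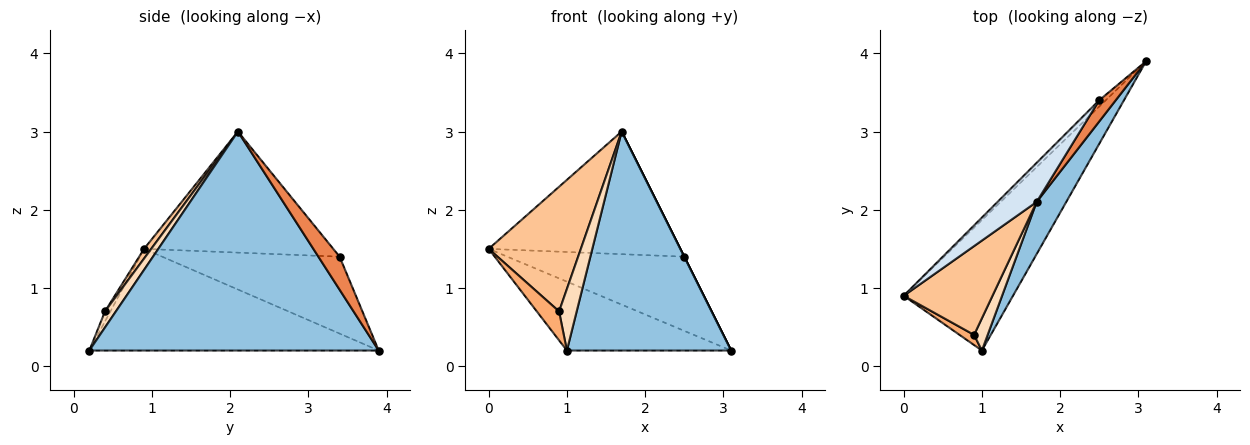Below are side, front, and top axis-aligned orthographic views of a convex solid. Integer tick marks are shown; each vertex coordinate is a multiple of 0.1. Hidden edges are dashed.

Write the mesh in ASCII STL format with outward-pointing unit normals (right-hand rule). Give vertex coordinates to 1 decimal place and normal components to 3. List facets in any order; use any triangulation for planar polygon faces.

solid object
 facet normal -0.635 0.361 -0.683
  outer loop
   vertex 1.0 0.2 0.2
   vertex 0.0 0.9 1.5
   vertex 3.1 3.9 0.2
  endloop
 endfacet
 facet normal 0.864 -0.490 0.117
  outer loop
   vertex 1.7 2.1 3.0
   vertex 1.0 0.2 0.2
   vertex 3.1 3.9 0.2
  endloop
 endfacet
 facet normal -0.707 0.705 -0.060
  outer loop
   vertex 2.5 3.4 1.4
   vertex 3.1 3.9 0.2
   vertex 0.0 0.9 1.5
  endloop
 endfacet
 facet normal -0.685 0.694 0.221
  outer loop
   vertex 2.5 3.4 1.4
   vertex 0.0 0.9 1.5
   vertex 1.7 2.1 3.0
  endloop
 endfacet
 facet normal 0.894 0.000 0.447
  outer loop
   vertex 2.5 3.4 1.4
   vertex 1.7 2.1 3.0
   vertex 3.1 3.9 0.2
  endloop
 endfacet
 facet normal -0.224 -0.920 0.323
  outer loop
   vertex 0.9 0.4 0.7
   vertex 0.0 0.9 1.5
   vertex 1.0 0.2 0.2
  endloop
 endfacet
 facet normal 0.063 -0.813 0.579
  outer loop
   vertex 0.9 0.4 0.7
   vertex 1.7 2.1 3.0
   vertex 0.0 0.9 1.5
  endloop
 endfacet
 facet normal 0.481 -0.777 0.407
  outer loop
   vertex 0.9 0.4 0.7
   vertex 1.0 0.2 0.2
   vertex 1.7 2.1 3.0
  endloop
 endfacet
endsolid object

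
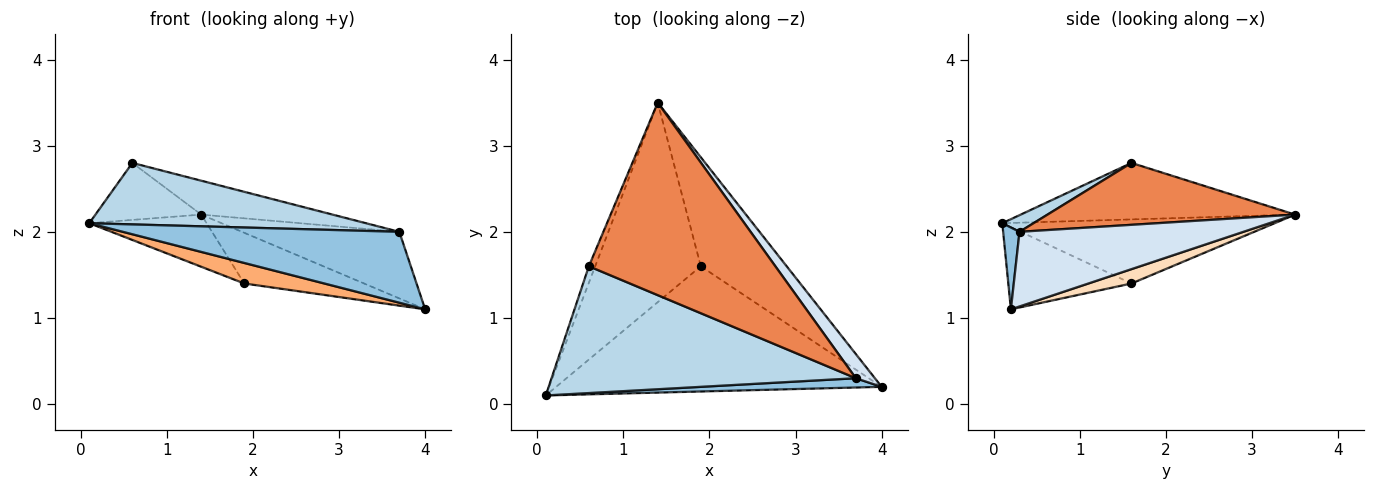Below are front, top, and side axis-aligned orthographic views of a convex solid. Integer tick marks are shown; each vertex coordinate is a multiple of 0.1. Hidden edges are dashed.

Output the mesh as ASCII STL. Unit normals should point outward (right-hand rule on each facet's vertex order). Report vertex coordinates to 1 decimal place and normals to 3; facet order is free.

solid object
 facet normal -0.928 0.358 -0.104
  outer loop
   vertex 0.6 1.6 2.8
   vertex 1.4 3.5 2.2
   vertex 0.1 0.1 2.1
  endloop
 endfacet
 facet normal 0.059 -0.990 0.130
  outer loop
   vertex 3.7 0.3 2.0
   vertex 0.1 0.1 2.1
   vertex 4.0 0.2 1.1
  endloop
 endfacet
 facet normal 0.049 -0.436 0.899
  outer loop
   vertex 3.7 0.3 2.0
   vertex 0.6 1.6 2.8
   vertex 0.1 0.1 2.1
  endloop
 endfacet
 facet normal 0.801 0.563 0.204
  outer loop
   vertex 3.7 0.3 2.0
   vertex 4.0 0.2 1.1
   vertex 1.4 3.5 2.2
  endloop
 endfacet
 facet normal 0.311 0.165 0.936
  outer loop
   vertex 3.7 0.3 2.0
   vertex 1.4 3.5 2.2
   vertex 0.6 1.6 2.8
  endloop
 endfacet
 facet normal -0.242 -0.157 -0.958
  outer loop
   vertex 1.9 1.6 1.4
   vertex 4.0 0.2 1.1
   vertex 0.1 0.1 2.1
  endloop
 endfacet
 facet normal -0.506 0.218 -0.834
  outer loop
   vertex 1.9 1.6 1.4
   vertex 0.1 0.1 2.1
   vertex 1.4 3.5 2.2
  endloop
 endfacet
 facet normal 0.150 0.417 -0.897
  outer loop
   vertex 1.9 1.6 1.4
   vertex 1.4 3.5 2.2
   vertex 4.0 0.2 1.1
  endloop
 endfacet
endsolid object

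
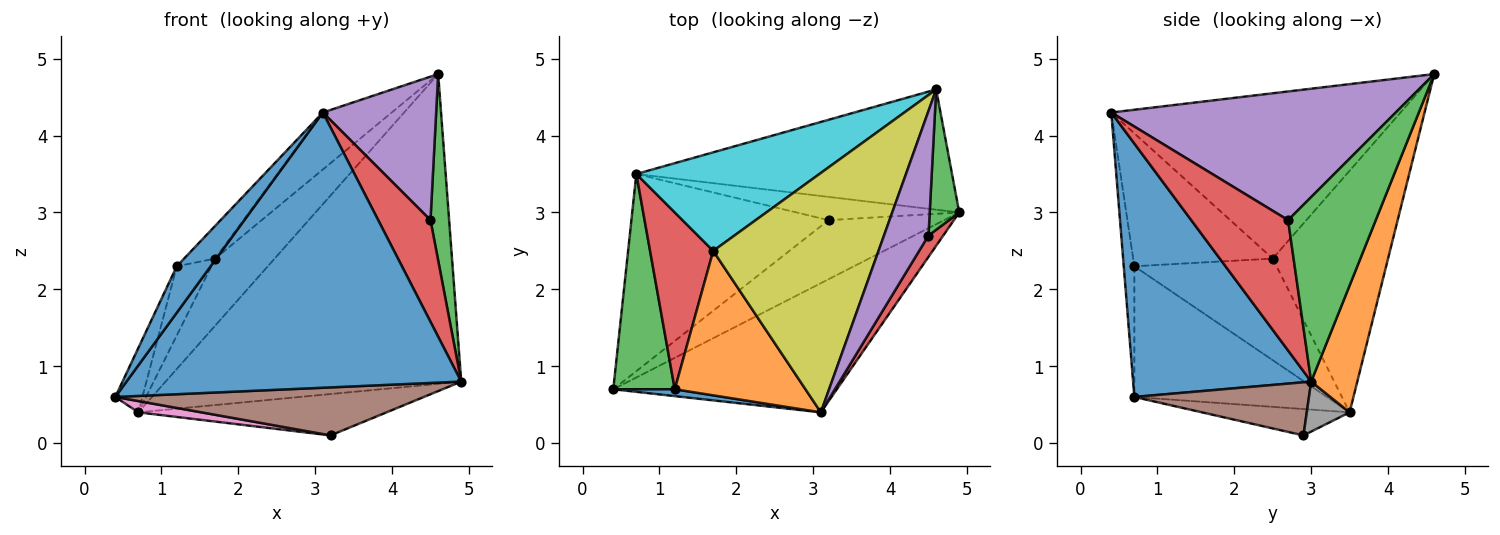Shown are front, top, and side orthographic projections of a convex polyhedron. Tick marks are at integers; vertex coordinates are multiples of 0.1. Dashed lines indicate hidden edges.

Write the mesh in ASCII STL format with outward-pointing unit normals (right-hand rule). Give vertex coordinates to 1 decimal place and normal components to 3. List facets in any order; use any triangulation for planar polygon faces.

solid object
 facet normal 0.434 -0.816 -0.383
  outer loop
   vertex 3.1 0.4 4.3
   vertex 0.4 0.7 0.6
   vertex 4.9 3.0 0.8
  endloop
 endfacet
 facet normal 0.144 0.922 -0.358
  outer loop
   vertex 0.7 3.5 0.4
   vertex 4.6 4.6 4.8
   vertex 4.9 3.0 0.8
  endloop
 endfacet
 facet normal 0.966 -0.206 0.155
  outer loop
   vertex 4.5 2.7 2.9
   vertex 4.9 3.0 0.8
   vertex 4.6 4.6 4.8
  endloop
 endfacet
 facet normal 0.876 -0.473 0.099
  outer loop
   vertex 4.5 2.7 2.9
   vertex 3.1 0.4 4.3
   vertex 4.9 3.0 0.8
  endloop
 endfacet
 facet normal 0.885 -0.352 0.306
  outer loop
   vertex 4.5 2.7 2.9
   vertex 4.6 4.6 4.8
   vertex 3.1 0.4 4.3
  endloop
 endfacet
 facet normal 0.336 -0.594 -0.731
  outer loop
   vertex 3.2 2.9 0.1
   vertex 4.9 3.0 0.8
   vertex 0.4 0.7 0.6
  endloop
 endfacet
 facet normal -0.132 -0.057 -0.990
  outer loop
   vertex 3.2 2.9 0.1
   vertex 0.4 0.7 0.6
   vertex 0.7 3.5 0.4
  endloop
 endfacet
 facet normal 0.149 0.862 -0.484
  outer loop
   vertex 3.2 2.9 0.1
   vertex 0.7 3.5 0.4
   vertex 4.9 3.0 0.8
  endloop
 endfacet
 facet normal -0.697 0.166 0.697
  outer loop
   vertex 1.7 2.5 2.4
   vertex 3.1 0.4 4.3
   vertex 4.6 4.6 4.8
  endloop
 endfacet
 facet normal -0.737 0.380 0.559
  outer loop
   vertex 1.7 2.5 2.4
   vertex 4.6 4.6 4.8
   vertex 0.7 3.5 0.4
  endloop
 endfacet
 facet normal -0.296 -0.945 0.139
  outer loop
   vertex 1.2 0.7 2.3
   vertex 0.4 0.7 0.6
   vertex 3.1 0.4 4.3
  endloop
 endfacet
 facet normal -0.704 0.157 0.692
  outer loop
   vertex 1.2 0.7 2.3
   vertex 3.1 0.4 4.3
   vertex 1.7 2.5 2.4
  endloop
 endfacet
 facet normal -0.898 0.126 0.422
  outer loop
   vertex 1.2 0.7 2.3
   vertex 0.7 3.5 0.4
   vertex 0.4 0.7 0.6
  endloop
 endfacet
 facet normal -0.832 0.202 0.517
  outer loop
   vertex 1.2 0.7 2.3
   vertex 1.7 2.5 2.4
   vertex 0.7 3.5 0.4
  endloop
 endfacet
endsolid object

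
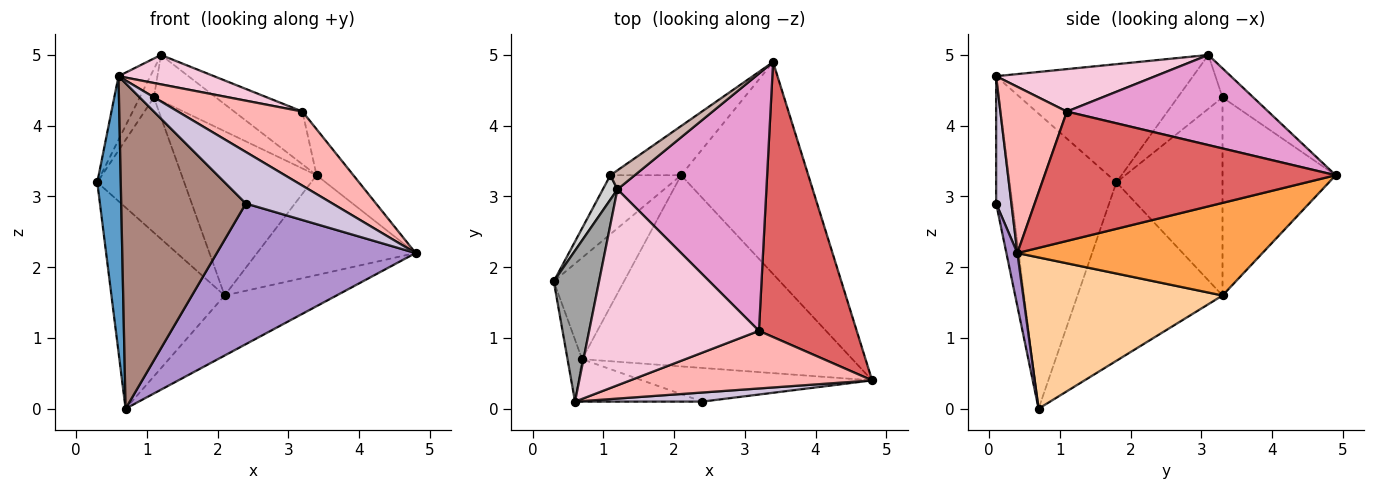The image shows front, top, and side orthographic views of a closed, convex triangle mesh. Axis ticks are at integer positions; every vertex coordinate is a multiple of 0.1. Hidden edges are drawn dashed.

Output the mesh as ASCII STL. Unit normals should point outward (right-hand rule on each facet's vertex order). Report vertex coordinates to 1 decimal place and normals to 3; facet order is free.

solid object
 facet normal -0.976 -0.215 -0.048
  outer loop
   vertex 0.6 0.1 4.7
   vertex 0.3 1.8 3.2
   vertex 0.7 0.7 0.0
  endloop
 endfacet
 facet normal -0.753 0.588 -0.296
  outer loop
   vertex 2.1 3.3 1.6
   vertex 0.7 0.7 0.0
   vertex 0.3 1.8 3.2
  endloop
 endfacet
 facet normal 0.550 0.356 -0.756
  outer loop
   vertex 2.1 3.3 1.6
   vertex 3.4 4.9 3.3
   vertex 4.8 0.4 2.2
  endloop
 endfacet
 facet normal 0.471 0.264 -0.842
  outer loop
   vertex 2.1 3.3 1.6
   vertex 4.8 0.4 2.2
   vertex 0.7 0.7 0.0
  endloop
 endfacet
 facet normal -0.746 0.611 -0.266
  outer loop
   vertex 1.1 3.3 4.4
   vertex 2.1 3.3 1.6
   vertex 0.3 1.8 3.2
  endloop
 endfacet
 facet normal -0.626 0.747 -0.224
  outer loop
   vertex 1.1 3.3 4.4
   vertex 3.4 4.9 3.3
   vertex 2.1 3.3 1.6
  endloop
 endfacet
 facet normal 0.794 0.100 0.600
  outer loop
   vertex 3.2 1.1 4.2
   vertex 4.8 0.4 2.2
   vertex 3.4 4.9 3.3
  endloop
 endfacet
 facet normal 0.389 -0.728 0.565
  outer loop
   vertex 3.2 1.1 4.2
   vertex 0.6 0.1 4.7
   vertex 4.8 0.4 2.2
  endloop
 endfacet
 facet normal 0.054 -0.971 -0.232
  outer loop
   vertex 2.4 0.1 2.9
   vertex 0.7 0.7 0.0
   vertex 4.8 0.4 2.2
  endloop
 endfacet
 facet normal 0.171 -0.970 0.171
  outer loop
   vertex 2.4 0.1 2.9
   vertex 4.8 0.4 2.2
   vertex 0.6 0.1 4.7
  endloop
 endfacet
 facet normal -0.128 -0.983 -0.128
  outer loop
   vertex 2.4 0.1 2.9
   vertex 0.6 0.1 4.7
   vertex 0.7 0.7 0.0
  endloop
 endfacet
 facet normal -0.417 0.839 0.349
  outer loop
   vertex 1.2 3.1 5.0
   vertex 3.4 4.9 3.3
   vertex 1.1 3.3 4.4
  endloop
 endfacet
 facet normal 0.510 0.173 0.843
  outer loop
   vertex 1.2 3.1 5.0
   vertex 3.2 1.1 4.2
   vertex 3.4 4.9 3.3
  endloop
 endfacet
 facet normal 0.240 -0.144 0.960
  outer loop
   vertex 1.2 3.1 5.0
   vertex 0.6 0.1 4.7
   vertex 3.2 1.1 4.2
  endloop
 endfacet
 facet normal -0.923 0.149 0.354
  outer loop
   vertex 1.2 3.1 5.0
   vertex 0.3 1.8 3.2
   vertex 0.6 0.1 4.7
  endloop
 endfacet
 facet normal -0.923 0.291 0.251
  outer loop
   vertex 1.2 3.1 5.0
   vertex 1.1 3.3 4.4
   vertex 0.3 1.8 3.2
  endloop
 endfacet
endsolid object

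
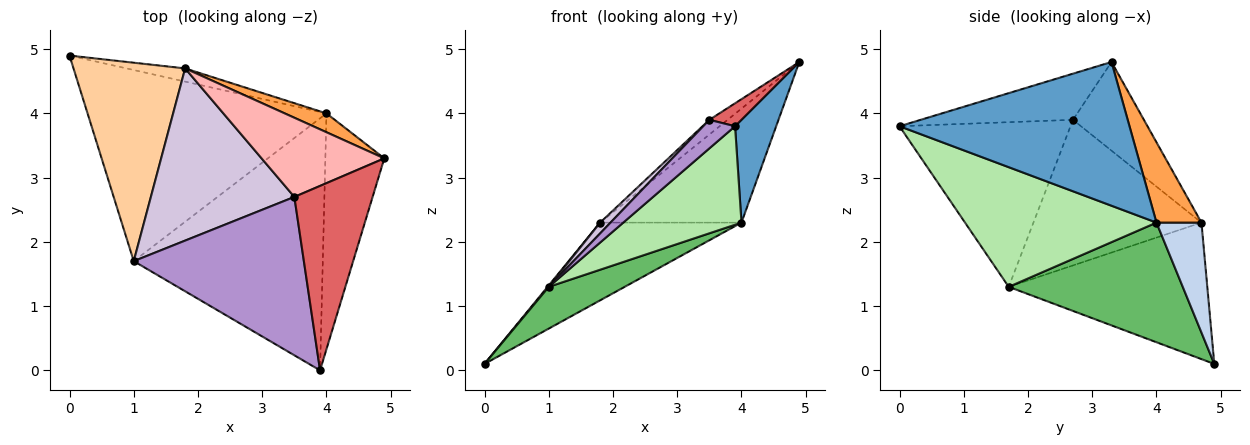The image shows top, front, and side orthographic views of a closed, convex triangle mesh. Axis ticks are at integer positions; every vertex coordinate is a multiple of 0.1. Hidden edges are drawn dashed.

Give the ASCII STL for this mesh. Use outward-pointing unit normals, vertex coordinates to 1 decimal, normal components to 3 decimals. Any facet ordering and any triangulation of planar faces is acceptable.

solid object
 facet normal 0.913 -0.163 -0.374
  outer loop
   vertex 4.0 4.0 2.3
   vertex 4.9 3.3 4.8
   vertex 3.9 0.0 3.8
  endloop
 endfacet
 facet normal 0.299 0.941 -0.159
  outer loop
   vertex 4.0 4.0 2.3
   vertex 0.0 4.9 0.1
   vertex 1.8 4.7 2.3
  endloop
 endfacet
 facet normal 0.300 0.941 0.156
  outer loop
   vertex 4.0 4.0 2.3
   vertex 1.8 4.7 2.3
   vertex 4.9 3.3 4.8
  endloop
 endfacet
 facet normal -0.774 -0.005 0.633
  outer loop
   vertex 1.0 1.7 1.3
   vertex 1.8 4.7 2.3
   vertex 0.0 4.9 0.1
  endloop
 endfacet
 facet normal 0.440 -0.192 -0.878
  outer loop
   vertex 1.0 1.7 1.3
   vertex 0.0 4.9 0.1
   vertex 4.0 4.0 2.3
  endloop
 endfacet
 facet normal 0.508 -0.314 -0.802
  outer loop
   vertex 1.0 1.7 1.3
   vertex 4.0 4.0 2.3
   vertex 3.9 0.0 3.8
  endloop
 endfacet
 facet normal -0.505 -0.107 0.857
  outer loop
   vertex 3.5 2.7 3.9
   vertex 3.9 0.0 3.8
   vertex 4.9 3.3 4.8
  endloop
 endfacet
 facet normal -0.579 0.149 0.802
  outer loop
   vertex 3.5 2.7 3.9
   vertex 4.9 3.3 4.8
   vertex 1.8 4.7 2.3
  endloop
 endfacet
 facet normal -0.690 -0.129 0.713
  outer loop
   vertex 3.5 2.7 3.9
   vertex 1.0 1.7 1.3
   vertex 3.9 0.0 3.8
  endloop
 endfacet
 facet normal -0.712 -0.044 0.701
  outer loop
   vertex 3.5 2.7 3.9
   vertex 1.8 4.7 2.3
   vertex 1.0 1.7 1.3
  endloop
 endfacet
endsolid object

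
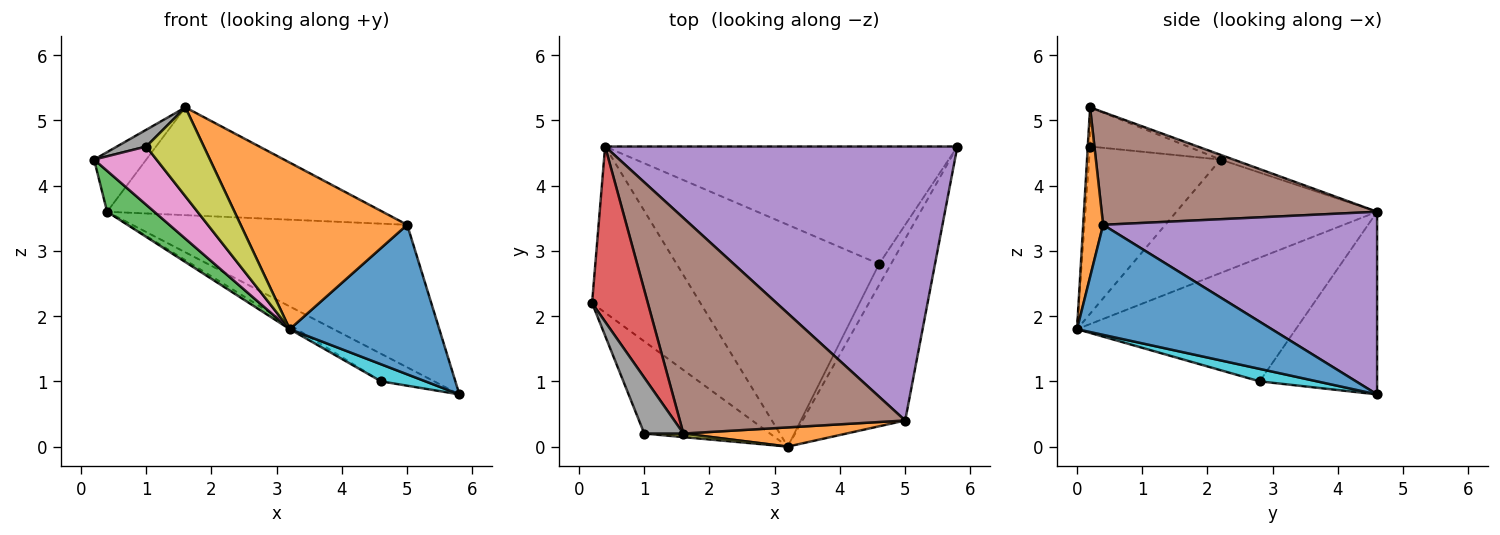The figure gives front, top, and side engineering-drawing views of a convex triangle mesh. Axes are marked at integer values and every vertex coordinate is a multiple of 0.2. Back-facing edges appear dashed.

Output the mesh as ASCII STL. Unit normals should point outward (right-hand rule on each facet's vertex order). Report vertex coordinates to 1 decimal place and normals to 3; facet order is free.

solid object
 facet normal 0.638 -0.490 -0.595
  outer loop
   vertex 5.0 0.4 3.4
   vertex 3.2 0.0 1.8
   vertex 5.8 4.6 0.8
  endloop
 endfacet
 facet normal 0.118 -0.986 0.114
  outer loop
   vertex 5.0 0.4 3.4
   vertex 1.6 0.2 5.2
   vertex 3.2 0.0 1.8
  endloop
 endfacet
 facet normal -0.713 -0.168 -0.681
  outer loop
   vertex 0.4 4.6 3.6
   vertex 3.2 0.0 1.8
   vertex 0.2 2.2 4.4
  endloop
 endfacet
 facet normal -0.080 0.321 0.944
  outer loop
   vertex 0.4 4.6 3.6
   vertex 0.2 2.2 4.4
   vertex 1.6 0.2 5.2
  endloop
 endfacet
 facet normal 0.418 0.419 0.806
  outer loop
   vertex 0.4 4.6 3.6
   vertex 5.0 0.4 3.4
   vertex 5.8 4.6 0.8
  endloop
 endfacet
 facet normal 0.408 0.408 0.816
  outer loop
   vertex 0.4 4.6 3.6
   vertex 1.6 0.2 5.2
   vertex 5.0 0.4 3.4
  endloop
 endfacet
 facet normal -0.747 -0.355 -0.562
  outer loop
   vertex 1.0 0.2 4.6
   vertex 0.2 2.2 4.4
   vertex 3.2 0.0 1.8
  endloop
 endfacet
 facet normal -0.692 -0.208 0.692
  outer loop
   vertex 1.0 0.2 4.6
   vertex 1.6 0.2 5.2
   vertex 0.2 2.2 4.4
  endloop
 endfacet
 facet normal -0.040 -0.998 0.040
  outer loop
   vertex 1.0 0.2 4.6
   vertex 3.2 0.0 1.8
   vertex 1.6 0.2 5.2
  endloop
 endfacet
 facet normal 0.631 -0.488 -0.603
  outer loop
   vertex 4.6 2.8 1.0
   vertex 5.8 4.6 0.8
   vertex 3.2 0.0 1.8
  endloop
 endfacet
 facet normal -0.451 0.204 -0.869
  outer loop
   vertex 4.6 2.8 1.0
   vertex 0.4 4.6 3.6
   vertex 5.8 4.6 0.8
  endloop
 endfacet
 facet normal -0.521 0.017 -0.853
  outer loop
   vertex 4.6 2.8 1.0
   vertex 3.2 0.0 1.8
   vertex 0.4 4.6 3.6
  endloop
 endfacet
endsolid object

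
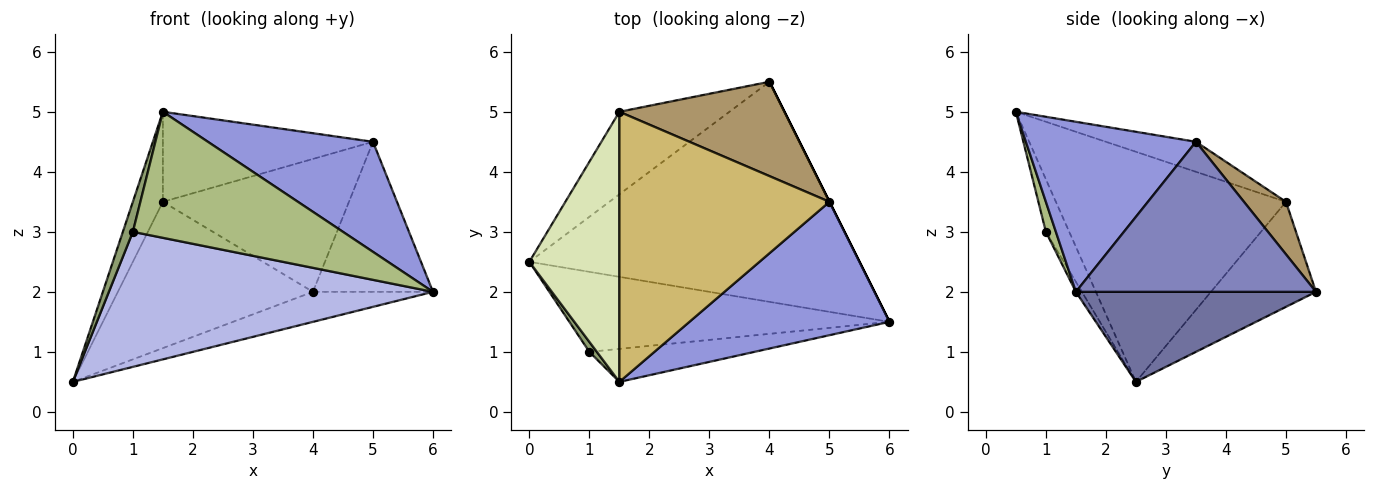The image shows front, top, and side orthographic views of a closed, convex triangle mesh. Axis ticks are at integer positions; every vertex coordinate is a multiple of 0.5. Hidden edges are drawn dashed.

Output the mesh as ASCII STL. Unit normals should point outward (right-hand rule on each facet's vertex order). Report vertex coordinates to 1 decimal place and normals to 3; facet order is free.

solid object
 facet normal 0.261 0.130 -0.957
  outer loop
   vertex 4.0 5.5 2.0
   vertex 6.0 1.5 2.0
   vertex 0.0 2.5 0.5
  endloop
 endfacet
 facet normal 0.894 0.447 0.000
  outer loop
   vertex 5.0 3.5 4.5
   vertex 6.0 1.5 2.0
   vertex 4.0 5.5 2.0
  endloop
 endfacet
 facet normal 0.548 -0.532 0.645
  outer loop
   vertex 5.0 3.5 4.5
   vertex 1.5 0.5 5.0
   vertex 6.0 1.5 2.0
  endloop
 endfacet
 facet normal -0.016 -0.860 -0.510
  outer loop
   vertex 1.0 1.0 3.0
   vertex 0.0 2.5 0.5
   vertex 6.0 1.5 2.0
  endloop
 endfacet
 facet normal -0.911 -0.391 0.130
  outer loop
   vertex 1.0 1.0 3.0
   vertex 1.5 0.5 5.0
   vertex 0.0 2.5 0.5
  endloop
 endfacet
 facet normal 0.046 -0.966 -0.253
  outer loop
   vertex 1.0 1.0 3.0
   vertex 6.0 1.5 2.0
   vertex 1.5 0.5 5.0
  endloop
 endfacet
 facet normal -0.425 0.789 -0.445
  outer loop
   vertex 1.5 5.0 3.5
   vertex 4.0 5.5 2.0
   vertex 0.0 2.5 0.5
  endloop
 endfacet
 facet normal -0.924 0.121 0.362
  outer loop
   vertex 1.5 5.0 3.5
   vertex 0.0 2.5 0.5
   vertex 1.5 0.5 5.0
  endloop
 endfacet
 facet normal 0.181 0.802 0.569
  outer loop
   vertex 1.5 5.0 3.5
   vertex 5.0 3.5 4.5
   vertex 4.0 5.5 2.0
  endloop
 endfacet
 facet normal -0.134 0.313 0.940
  outer loop
   vertex 1.5 5.0 3.5
   vertex 1.5 0.5 5.0
   vertex 5.0 3.5 4.5
  endloop
 endfacet
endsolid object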